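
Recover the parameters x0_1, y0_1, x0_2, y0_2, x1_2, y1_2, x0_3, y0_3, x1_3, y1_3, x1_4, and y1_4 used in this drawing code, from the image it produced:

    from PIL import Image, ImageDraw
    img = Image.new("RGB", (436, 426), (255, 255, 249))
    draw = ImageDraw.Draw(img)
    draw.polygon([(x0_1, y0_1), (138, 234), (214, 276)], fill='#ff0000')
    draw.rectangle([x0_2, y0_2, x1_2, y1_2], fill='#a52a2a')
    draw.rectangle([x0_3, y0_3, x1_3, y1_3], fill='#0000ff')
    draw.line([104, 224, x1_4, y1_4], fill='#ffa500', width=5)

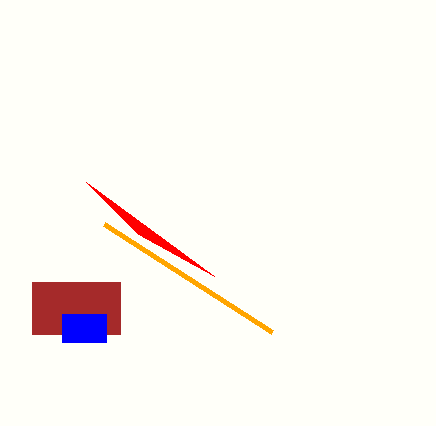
x0_1 = 86
y0_1 = 182
x0_2 = 32
y0_2 = 282
x1_2 = 120
y1_2 = 334
x0_3 = 62
y0_3 = 314
x1_3 = 106
y1_3 = 342
x1_4 = 272
y1_4 = 332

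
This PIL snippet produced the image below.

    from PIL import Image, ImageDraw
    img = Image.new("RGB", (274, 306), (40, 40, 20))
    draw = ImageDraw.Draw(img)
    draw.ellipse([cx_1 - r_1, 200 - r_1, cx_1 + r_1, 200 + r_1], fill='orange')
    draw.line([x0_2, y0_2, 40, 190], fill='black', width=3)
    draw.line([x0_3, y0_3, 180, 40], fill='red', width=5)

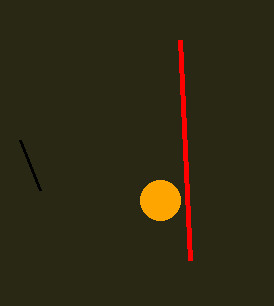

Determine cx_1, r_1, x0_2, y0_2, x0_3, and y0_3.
cx_1 = 160, r_1 = 20, x0_2 = 20, y0_2 = 140, x0_3 = 190, y0_3 = 260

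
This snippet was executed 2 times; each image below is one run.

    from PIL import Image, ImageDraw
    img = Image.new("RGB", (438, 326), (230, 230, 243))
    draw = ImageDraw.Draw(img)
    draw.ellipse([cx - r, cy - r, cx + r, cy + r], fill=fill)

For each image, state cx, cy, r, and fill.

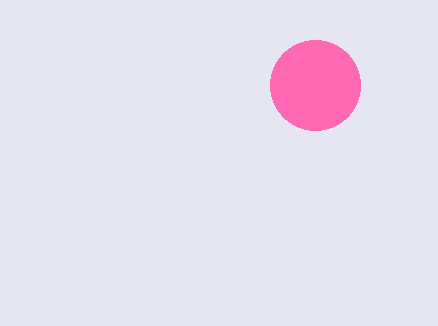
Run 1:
cx = 315, cy = 85, r = 45, fill = 'hotpink'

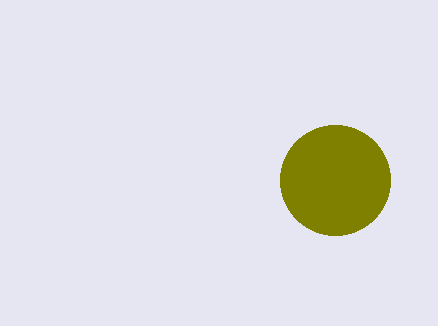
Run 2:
cx = 335
cy = 180
r = 55
fill = 'olive'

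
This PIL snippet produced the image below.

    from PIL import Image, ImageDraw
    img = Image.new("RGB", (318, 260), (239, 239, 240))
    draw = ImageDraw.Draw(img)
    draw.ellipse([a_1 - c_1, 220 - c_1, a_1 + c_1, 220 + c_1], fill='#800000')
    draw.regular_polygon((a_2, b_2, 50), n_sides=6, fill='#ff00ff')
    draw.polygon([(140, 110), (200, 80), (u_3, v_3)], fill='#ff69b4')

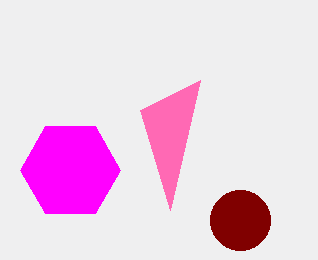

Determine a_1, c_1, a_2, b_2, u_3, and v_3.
a_1 = 240; c_1 = 30; a_2 = 70; b_2 = 170; u_3 = 170; v_3 = 210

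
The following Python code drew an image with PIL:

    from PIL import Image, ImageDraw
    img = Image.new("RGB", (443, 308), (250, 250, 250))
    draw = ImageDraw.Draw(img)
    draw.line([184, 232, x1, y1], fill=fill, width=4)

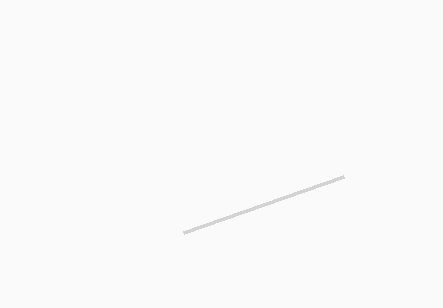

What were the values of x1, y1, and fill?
x1 = 344
y1 = 176
fill = 'lightgray'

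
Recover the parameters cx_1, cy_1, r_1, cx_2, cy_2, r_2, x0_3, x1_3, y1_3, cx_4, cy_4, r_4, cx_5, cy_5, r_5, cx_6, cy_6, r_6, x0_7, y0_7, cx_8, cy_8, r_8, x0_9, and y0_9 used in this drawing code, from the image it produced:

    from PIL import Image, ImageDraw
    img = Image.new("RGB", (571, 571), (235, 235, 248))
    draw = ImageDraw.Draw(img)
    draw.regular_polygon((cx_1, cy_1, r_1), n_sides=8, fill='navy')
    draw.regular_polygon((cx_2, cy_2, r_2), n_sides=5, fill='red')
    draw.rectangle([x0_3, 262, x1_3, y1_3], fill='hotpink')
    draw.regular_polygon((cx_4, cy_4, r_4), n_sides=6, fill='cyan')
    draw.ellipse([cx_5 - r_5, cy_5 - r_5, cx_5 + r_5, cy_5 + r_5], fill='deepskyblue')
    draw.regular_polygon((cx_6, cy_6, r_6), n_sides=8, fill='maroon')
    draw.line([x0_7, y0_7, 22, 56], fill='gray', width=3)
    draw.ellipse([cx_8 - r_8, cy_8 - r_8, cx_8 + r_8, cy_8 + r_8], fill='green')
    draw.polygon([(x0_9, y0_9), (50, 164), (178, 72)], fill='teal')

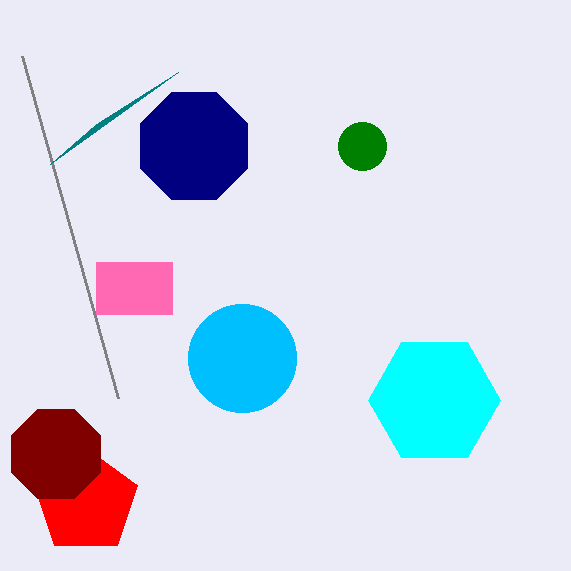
cx_1 = 194, cy_1 = 146, r_1 = 58, cx_2 = 86, cy_2 = 502, r_2 = 54, x0_3 = 96, x1_3 = 172, y1_3 = 314, cx_4 = 434, cy_4 = 400, r_4 = 66, cx_5 = 242, cy_5 = 358, r_5 = 54, cx_6 = 56, cy_6 = 454, r_6 = 48, x0_7 = 118, y0_7 = 398, cx_8 = 362, cy_8 = 146, r_8 = 24, x0_9 = 96, y0_9 = 124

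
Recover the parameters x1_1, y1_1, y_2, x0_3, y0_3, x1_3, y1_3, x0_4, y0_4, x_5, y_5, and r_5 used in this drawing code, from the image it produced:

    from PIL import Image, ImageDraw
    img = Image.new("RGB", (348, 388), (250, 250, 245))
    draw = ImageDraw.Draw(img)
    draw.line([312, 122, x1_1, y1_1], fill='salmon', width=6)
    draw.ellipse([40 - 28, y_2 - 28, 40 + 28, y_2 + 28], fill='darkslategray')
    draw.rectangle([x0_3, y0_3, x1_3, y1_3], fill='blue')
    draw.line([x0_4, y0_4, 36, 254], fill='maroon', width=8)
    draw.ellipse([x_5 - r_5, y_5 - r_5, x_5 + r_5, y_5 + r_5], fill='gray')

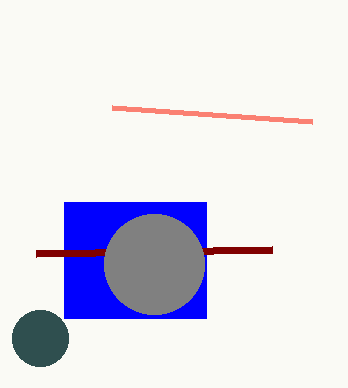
x1_1 = 112; y1_1 = 108; y_2 = 338; x0_3 = 64; y0_3 = 202; x1_3 = 206; y1_3 = 318; x0_4 = 272; y0_4 = 250; x_5 = 154; y_5 = 264; r_5 = 50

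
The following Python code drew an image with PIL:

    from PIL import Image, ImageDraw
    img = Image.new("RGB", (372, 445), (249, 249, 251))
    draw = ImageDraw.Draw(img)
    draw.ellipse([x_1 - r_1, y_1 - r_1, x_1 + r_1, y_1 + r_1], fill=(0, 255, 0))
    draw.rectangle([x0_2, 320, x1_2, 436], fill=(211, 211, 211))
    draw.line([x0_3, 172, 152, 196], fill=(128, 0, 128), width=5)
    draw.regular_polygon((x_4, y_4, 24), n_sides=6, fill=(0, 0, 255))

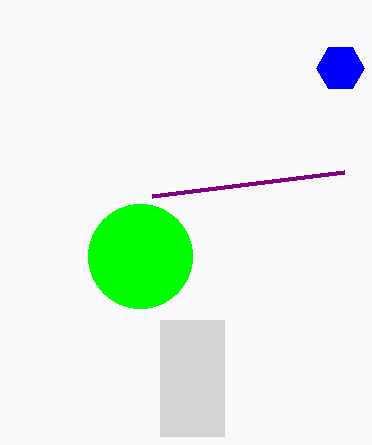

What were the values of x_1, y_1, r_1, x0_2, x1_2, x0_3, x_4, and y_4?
x_1 = 140, y_1 = 256, r_1 = 52, x0_2 = 160, x1_2 = 224, x0_3 = 344, x_4 = 340, y_4 = 68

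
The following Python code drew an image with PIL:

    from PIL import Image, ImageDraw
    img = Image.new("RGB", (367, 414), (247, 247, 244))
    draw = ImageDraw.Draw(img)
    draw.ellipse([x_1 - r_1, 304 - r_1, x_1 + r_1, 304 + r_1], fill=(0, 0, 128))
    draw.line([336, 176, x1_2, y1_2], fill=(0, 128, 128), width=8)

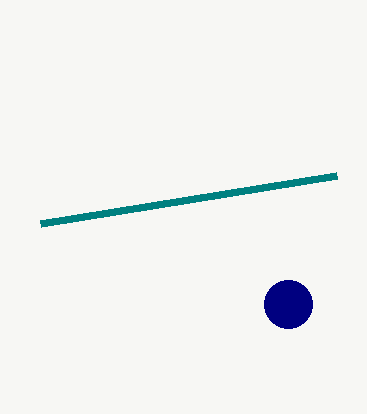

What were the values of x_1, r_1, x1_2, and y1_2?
x_1 = 288, r_1 = 24, x1_2 = 40, y1_2 = 224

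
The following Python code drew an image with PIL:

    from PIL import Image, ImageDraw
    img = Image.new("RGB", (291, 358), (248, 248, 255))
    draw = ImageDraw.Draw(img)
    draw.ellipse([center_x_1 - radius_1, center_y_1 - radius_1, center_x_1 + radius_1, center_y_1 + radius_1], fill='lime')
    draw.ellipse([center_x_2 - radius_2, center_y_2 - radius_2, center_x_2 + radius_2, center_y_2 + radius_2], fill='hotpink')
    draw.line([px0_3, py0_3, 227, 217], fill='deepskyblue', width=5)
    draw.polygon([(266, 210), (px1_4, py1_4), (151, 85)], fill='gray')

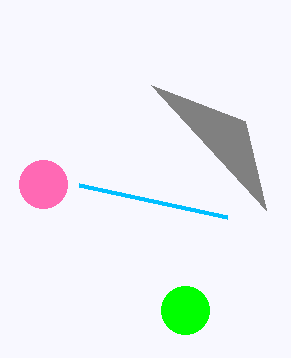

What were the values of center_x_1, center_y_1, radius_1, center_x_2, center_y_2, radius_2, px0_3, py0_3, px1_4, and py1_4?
center_x_1 = 185, center_y_1 = 310, radius_1 = 24, center_x_2 = 43, center_y_2 = 184, radius_2 = 24, px0_3 = 79, py0_3 = 185, px1_4 = 245, py1_4 = 121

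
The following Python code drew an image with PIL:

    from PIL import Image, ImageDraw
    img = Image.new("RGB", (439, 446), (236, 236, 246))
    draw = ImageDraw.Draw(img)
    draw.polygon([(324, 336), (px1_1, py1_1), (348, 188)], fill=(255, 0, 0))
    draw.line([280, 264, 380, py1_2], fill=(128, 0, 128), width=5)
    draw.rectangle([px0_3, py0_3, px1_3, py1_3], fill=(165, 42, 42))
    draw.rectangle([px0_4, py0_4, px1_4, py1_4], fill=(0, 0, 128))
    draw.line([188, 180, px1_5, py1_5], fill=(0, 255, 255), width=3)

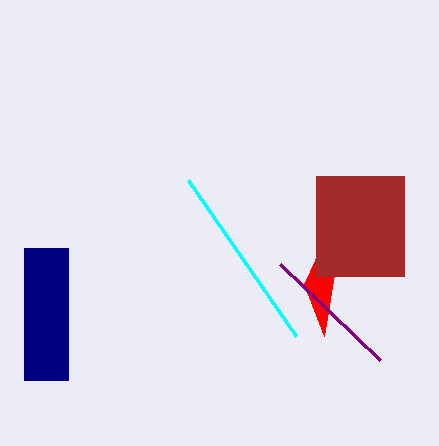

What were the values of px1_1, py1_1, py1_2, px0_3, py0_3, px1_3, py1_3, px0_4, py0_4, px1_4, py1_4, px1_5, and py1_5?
px1_1 = 304, py1_1 = 284, py1_2 = 360, px0_3 = 316, py0_3 = 176, px1_3 = 404, py1_3 = 276, px0_4 = 24, py0_4 = 248, px1_4 = 68, py1_4 = 380, px1_5 = 296, py1_5 = 336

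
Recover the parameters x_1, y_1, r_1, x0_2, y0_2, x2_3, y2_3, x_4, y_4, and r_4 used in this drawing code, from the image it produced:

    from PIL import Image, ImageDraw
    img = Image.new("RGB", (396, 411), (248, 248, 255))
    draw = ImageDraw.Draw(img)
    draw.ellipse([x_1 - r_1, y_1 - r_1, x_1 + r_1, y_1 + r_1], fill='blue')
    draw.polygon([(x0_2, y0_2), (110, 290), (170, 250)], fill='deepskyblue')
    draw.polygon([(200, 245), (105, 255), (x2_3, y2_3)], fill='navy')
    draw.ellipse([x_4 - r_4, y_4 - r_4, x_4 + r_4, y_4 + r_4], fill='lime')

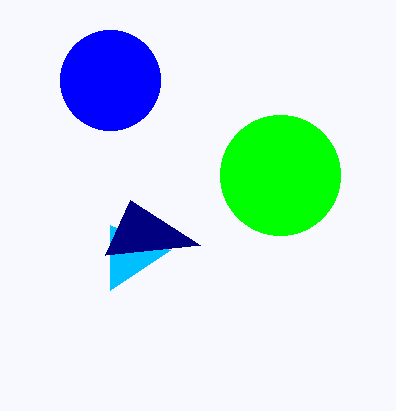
x_1 = 110, y_1 = 80, r_1 = 50, x0_2 = 110, y0_2 = 225, x2_3 = 130, y2_3 = 200, x_4 = 280, y_4 = 175, r_4 = 60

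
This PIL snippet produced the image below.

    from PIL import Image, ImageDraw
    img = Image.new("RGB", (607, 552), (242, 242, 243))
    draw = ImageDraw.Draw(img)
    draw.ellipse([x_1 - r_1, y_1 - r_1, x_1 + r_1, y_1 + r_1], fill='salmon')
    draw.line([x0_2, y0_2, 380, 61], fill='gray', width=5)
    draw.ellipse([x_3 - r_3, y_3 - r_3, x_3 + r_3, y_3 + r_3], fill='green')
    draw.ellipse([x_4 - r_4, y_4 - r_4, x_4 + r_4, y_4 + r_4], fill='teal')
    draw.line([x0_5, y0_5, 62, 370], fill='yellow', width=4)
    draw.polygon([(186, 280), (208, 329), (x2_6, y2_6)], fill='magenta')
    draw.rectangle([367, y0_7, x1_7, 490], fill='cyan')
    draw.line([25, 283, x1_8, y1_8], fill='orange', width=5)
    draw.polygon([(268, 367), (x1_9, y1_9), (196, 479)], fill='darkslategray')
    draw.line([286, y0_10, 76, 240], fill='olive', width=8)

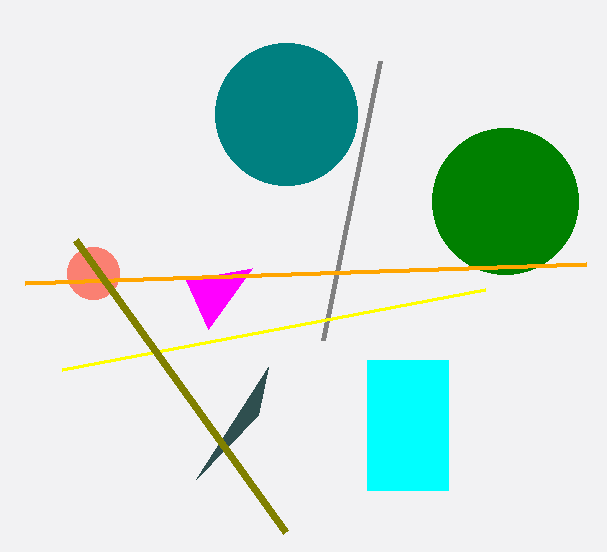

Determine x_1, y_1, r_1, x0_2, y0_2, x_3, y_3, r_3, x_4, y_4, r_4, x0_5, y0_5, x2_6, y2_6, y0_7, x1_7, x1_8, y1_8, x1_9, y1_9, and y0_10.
x_1 = 93; y_1 = 273; r_1 = 26; x0_2 = 323; y0_2 = 340; x_3 = 505; y_3 = 201; r_3 = 73; x_4 = 286; y_4 = 114; r_4 = 71; x0_5 = 485; y0_5 = 290; x2_6 = 252; y2_6 = 268; y0_7 = 360; x1_7 = 448; x1_8 = 586; y1_8 = 264; x1_9 = 258; y1_9 = 415; y0_10 = 532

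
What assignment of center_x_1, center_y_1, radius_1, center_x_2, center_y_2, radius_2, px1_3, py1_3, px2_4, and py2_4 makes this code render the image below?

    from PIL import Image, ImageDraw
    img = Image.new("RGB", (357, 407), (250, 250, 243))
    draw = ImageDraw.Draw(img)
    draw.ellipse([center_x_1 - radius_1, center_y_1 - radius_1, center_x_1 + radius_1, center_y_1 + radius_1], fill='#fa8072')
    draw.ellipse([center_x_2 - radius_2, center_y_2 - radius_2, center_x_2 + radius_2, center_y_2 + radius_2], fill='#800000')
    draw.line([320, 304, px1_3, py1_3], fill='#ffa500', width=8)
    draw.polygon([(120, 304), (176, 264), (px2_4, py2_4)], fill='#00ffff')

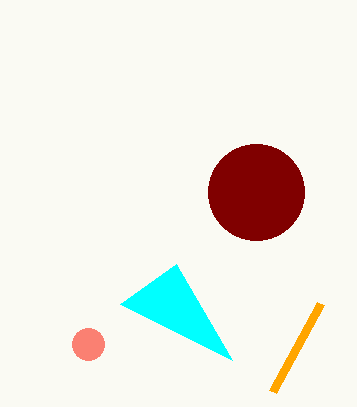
center_x_1 = 88
center_y_1 = 344
radius_1 = 16
center_x_2 = 256
center_y_2 = 192
radius_2 = 48
px1_3 = 272
py1_3 = 392
px2_4 = 232
py2_4 = 360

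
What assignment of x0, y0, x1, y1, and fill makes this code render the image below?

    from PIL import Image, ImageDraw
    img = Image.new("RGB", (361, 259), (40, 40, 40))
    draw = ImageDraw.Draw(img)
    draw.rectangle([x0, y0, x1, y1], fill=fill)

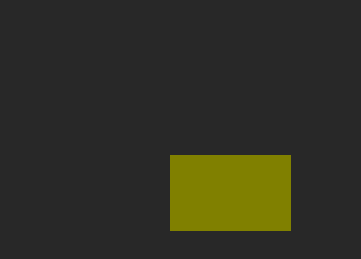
x0 = 170, y0 = 155, x1 = 290, y1 = 230, fill = 'olive'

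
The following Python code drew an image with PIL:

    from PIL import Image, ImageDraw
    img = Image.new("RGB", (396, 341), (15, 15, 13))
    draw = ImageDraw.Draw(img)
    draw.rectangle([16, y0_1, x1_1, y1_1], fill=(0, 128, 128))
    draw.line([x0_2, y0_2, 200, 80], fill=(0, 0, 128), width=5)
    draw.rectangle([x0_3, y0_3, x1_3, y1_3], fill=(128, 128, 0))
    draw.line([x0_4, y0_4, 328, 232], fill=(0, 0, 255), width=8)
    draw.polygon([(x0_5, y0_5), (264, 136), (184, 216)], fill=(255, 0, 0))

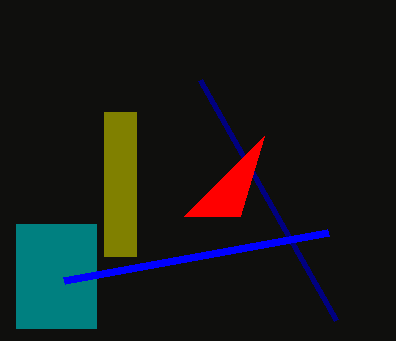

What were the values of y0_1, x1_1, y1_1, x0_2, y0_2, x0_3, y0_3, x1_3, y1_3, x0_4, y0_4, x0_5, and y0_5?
y0_1 = 224
x1_1 = 96
y1_1 = 328
x0_2 = 336
y0_2 = 320
x0_3 = 104
y0_3 = 112
x1_3 = 136
y1_3 = 256
x0_4 = 64
y0_4 = 280
x0_5 = 240
y0_5 = 216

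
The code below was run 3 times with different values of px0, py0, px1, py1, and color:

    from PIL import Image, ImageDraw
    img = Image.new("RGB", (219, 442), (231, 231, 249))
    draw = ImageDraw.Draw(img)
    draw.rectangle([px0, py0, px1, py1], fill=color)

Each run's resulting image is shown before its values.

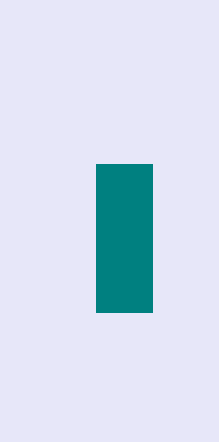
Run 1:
px0 = 96; py0 = 164; px1 = 152; py1 = 312; color = 'teal'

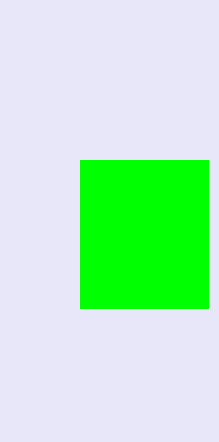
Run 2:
px0 = 80
py0 = 160
px1 = 208
py1 = 308
color = 'lime'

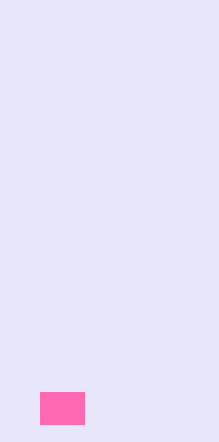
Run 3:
px0 = 40; py0 = 392; px1 = 84; py1 = 424; color = 'hotpink'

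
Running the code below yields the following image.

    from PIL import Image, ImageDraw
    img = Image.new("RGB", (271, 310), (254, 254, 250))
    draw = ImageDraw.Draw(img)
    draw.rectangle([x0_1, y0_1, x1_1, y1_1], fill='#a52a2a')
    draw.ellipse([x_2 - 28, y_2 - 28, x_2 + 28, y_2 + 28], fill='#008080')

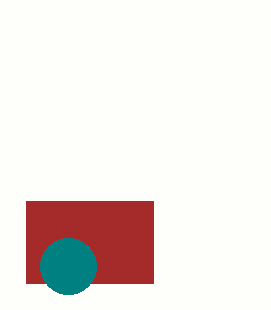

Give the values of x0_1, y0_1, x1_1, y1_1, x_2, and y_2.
x0_1 = 26; y0_1 = 201; x1_1 = 153; y1_1 = 283; x_2 = 68; y_2 = 266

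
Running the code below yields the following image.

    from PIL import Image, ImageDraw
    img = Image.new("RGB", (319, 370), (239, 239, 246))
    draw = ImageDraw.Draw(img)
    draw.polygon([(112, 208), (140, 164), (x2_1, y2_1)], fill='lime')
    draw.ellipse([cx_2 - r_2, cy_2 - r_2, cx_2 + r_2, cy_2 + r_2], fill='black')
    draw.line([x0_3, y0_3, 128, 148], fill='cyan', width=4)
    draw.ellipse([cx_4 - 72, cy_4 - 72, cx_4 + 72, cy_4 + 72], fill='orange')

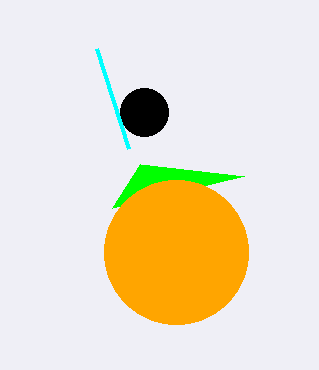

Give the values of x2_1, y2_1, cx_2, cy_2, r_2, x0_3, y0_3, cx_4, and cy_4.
x2_1 = 244, y2_1 = 176, cx_2 = 144, cy_2 = 112, r_2 = 24, x0_3 = 96, y0_3 = 48, cx_4 = 176, cy_4 = 252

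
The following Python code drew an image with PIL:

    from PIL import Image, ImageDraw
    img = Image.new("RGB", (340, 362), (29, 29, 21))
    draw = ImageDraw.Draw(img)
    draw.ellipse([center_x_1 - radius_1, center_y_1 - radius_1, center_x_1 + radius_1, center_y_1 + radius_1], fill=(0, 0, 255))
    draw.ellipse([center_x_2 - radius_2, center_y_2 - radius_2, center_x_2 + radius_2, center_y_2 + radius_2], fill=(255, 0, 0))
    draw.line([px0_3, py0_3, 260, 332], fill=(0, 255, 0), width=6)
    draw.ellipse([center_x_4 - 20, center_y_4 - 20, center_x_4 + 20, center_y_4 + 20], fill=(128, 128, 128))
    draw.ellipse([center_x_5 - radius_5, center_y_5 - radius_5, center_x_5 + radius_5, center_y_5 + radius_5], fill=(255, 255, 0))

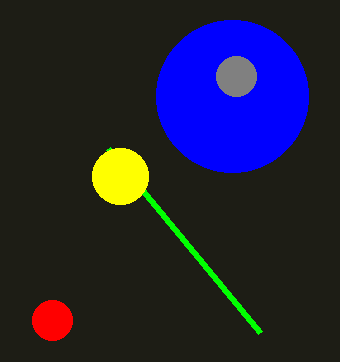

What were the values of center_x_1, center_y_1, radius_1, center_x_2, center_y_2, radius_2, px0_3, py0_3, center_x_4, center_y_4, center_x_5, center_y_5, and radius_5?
center_x_1 = 232; center_y_1 = 96; radius_1 = 76; center_x_2 = 52; center_y_2 = 320; radius_2 = 20; px0_3 = 108; py0_3 = 148; center_x_4 = 236; center_y_4 = 76; center_x_5 = 120; center_y_5 = 176; radius_5 = 28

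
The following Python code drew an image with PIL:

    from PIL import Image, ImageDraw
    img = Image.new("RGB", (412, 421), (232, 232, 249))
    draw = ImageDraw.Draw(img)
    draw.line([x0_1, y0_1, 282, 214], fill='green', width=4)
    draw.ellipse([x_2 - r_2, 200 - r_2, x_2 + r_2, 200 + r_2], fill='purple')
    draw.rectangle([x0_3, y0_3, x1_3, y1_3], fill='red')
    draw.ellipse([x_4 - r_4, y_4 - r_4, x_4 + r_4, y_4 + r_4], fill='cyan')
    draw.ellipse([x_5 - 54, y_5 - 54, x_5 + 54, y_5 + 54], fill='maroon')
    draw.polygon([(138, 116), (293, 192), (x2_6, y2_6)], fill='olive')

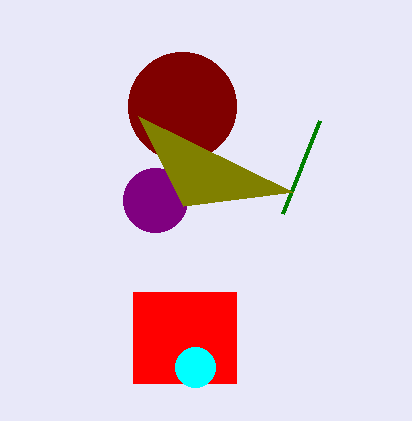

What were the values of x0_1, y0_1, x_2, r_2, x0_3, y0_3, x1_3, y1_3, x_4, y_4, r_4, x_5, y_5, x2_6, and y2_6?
x0_1 = 319, y0_1 = 121, x_2 = 155, r_2 = 32, x0_3 = 133, y0_3 = 292, x1_3 = 236, y1_3 = 383, x_4 = 195, y_4 = 367, r_4 = 20, x_5 = 182, y_5 = 106, x2_6 = 183, y2_6 = 206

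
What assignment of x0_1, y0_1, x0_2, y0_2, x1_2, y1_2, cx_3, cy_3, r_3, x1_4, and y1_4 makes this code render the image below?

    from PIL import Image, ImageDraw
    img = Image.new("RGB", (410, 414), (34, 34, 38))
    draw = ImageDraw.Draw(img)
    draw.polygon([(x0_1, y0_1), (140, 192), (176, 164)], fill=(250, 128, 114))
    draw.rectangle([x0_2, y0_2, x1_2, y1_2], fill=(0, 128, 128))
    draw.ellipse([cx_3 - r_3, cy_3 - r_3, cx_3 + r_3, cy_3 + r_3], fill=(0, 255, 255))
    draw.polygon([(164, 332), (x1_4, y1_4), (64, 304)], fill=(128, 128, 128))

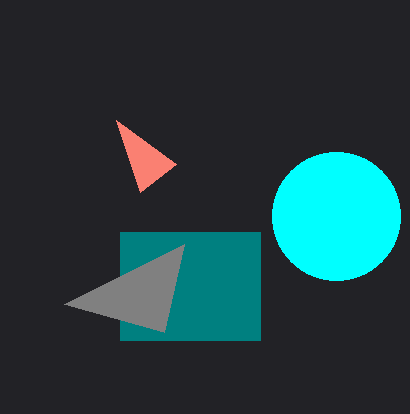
x0_1 = 116
y0_1 = 120
x0_2 = 120
y0_2 = 232
x1_2 = 260
y1_2 = 340
cx_3 = 336
cy_3 = 216
r_3 = 64
x1_4 = 184
y1_4 = 244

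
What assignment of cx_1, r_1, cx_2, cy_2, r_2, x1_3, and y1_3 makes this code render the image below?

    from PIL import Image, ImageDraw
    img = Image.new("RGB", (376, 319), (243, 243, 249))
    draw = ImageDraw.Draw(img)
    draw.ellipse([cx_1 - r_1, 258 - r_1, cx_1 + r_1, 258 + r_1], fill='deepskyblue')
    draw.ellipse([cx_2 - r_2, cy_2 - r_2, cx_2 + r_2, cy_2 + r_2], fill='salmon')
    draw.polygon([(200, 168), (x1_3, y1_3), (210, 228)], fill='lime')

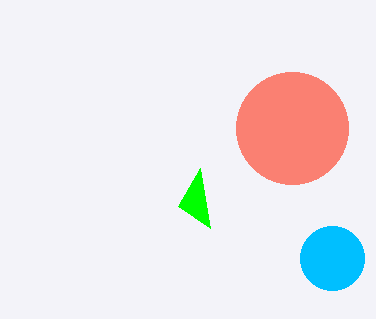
cx_1 = 332, r_1 = 32, cx_2 = 292, cy_2 = 128, r_2 = 56, x1_3 = 178, y1_3 = 206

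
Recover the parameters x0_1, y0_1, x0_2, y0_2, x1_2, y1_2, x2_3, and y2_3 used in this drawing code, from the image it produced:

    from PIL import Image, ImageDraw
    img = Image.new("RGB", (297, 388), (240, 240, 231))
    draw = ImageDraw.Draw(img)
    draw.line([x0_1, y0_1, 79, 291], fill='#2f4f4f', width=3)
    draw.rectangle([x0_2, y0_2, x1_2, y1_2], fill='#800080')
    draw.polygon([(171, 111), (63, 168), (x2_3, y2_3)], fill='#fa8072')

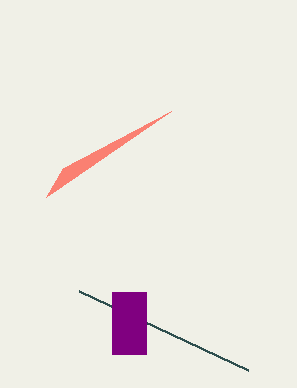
x0_1 = 248
y0_1 = 370
x0_2 = 112
y0_2 = 292
x1_2 = 146
y1_2 = 354
x2_3 = 46
y2_3 = 197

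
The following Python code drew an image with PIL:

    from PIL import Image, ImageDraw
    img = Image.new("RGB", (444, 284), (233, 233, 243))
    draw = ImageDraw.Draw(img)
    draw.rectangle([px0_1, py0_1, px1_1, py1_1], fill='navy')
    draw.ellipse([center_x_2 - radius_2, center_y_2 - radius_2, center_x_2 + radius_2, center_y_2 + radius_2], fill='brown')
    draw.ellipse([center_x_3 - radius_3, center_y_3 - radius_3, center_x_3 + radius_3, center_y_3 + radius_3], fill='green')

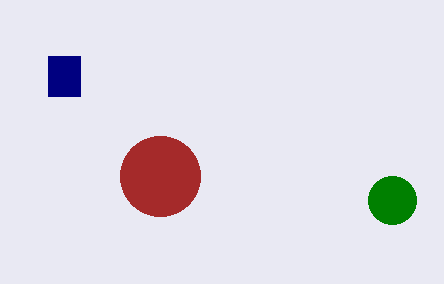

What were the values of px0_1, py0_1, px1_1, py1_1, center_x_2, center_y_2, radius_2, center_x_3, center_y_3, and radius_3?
px0_1 = 48, py0_1 = 56, px1_1 = 80, py1_1 = 96, center_x_2 = 160, center_y_2 = 176, radius_2 = 40, center_x_3 = 392, center_y_3 = 200, radius_3 = 24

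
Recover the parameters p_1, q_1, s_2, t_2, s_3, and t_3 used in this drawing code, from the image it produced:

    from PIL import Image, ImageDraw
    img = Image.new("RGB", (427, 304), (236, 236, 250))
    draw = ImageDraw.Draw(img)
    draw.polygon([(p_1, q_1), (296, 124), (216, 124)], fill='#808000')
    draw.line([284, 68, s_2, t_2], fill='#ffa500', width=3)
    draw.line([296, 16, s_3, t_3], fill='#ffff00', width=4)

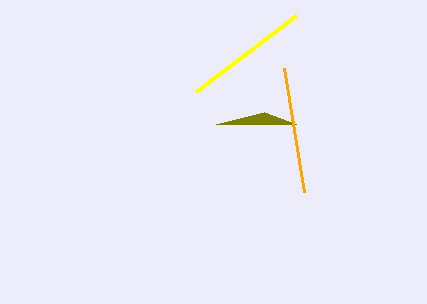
p_1 = 264, q_1 = 112, s_2 = 304, t_2 = 192, s_3 = 196, t_3 = 92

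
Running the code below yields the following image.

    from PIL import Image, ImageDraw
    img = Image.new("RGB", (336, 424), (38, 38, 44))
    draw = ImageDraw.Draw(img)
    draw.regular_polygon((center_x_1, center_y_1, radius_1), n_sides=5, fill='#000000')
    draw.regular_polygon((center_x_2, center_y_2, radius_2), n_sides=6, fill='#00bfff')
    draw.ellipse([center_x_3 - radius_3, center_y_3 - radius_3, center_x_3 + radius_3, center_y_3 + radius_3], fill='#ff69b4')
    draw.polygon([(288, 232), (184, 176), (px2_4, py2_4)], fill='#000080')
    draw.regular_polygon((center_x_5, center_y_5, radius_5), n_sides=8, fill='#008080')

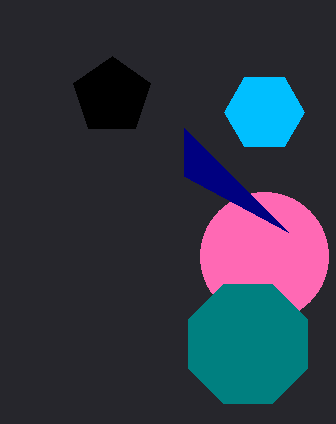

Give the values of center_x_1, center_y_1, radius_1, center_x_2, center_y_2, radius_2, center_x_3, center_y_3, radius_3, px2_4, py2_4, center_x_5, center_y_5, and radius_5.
center_x_1 = 112, center_y_1 = 96, radius_1 = 40, center_x_2 = 264, center_y_2 = 112, radius_2 = 40, center_x_3 = 264, center_y_3 = 256, radius_3 = 64, px2_4 = 184, py2_4 = 128, center_x_5 = 248, center_y_5 = 344, radius_5 = 64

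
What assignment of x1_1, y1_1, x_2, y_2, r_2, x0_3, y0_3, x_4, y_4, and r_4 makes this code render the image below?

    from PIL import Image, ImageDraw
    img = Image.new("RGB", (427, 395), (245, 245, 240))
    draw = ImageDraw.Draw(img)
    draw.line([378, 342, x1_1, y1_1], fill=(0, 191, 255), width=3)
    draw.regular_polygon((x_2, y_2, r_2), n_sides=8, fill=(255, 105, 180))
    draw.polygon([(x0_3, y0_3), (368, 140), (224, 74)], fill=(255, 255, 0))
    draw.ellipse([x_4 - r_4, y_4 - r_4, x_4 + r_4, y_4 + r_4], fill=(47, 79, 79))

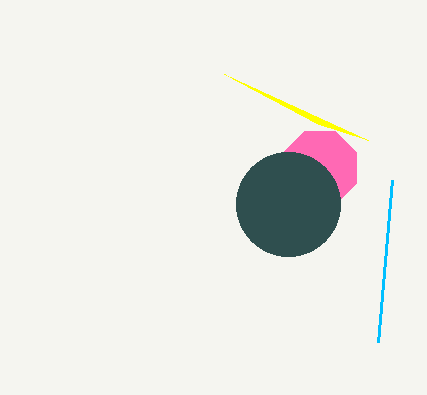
x1_1 = 392; y1_1 = 180; x_2 = 320; y_2 = 168; r_2 = 40; x0_3 = 318; y0_3 = 124; x_4 = 288; y_4 = 204; r_4 = 52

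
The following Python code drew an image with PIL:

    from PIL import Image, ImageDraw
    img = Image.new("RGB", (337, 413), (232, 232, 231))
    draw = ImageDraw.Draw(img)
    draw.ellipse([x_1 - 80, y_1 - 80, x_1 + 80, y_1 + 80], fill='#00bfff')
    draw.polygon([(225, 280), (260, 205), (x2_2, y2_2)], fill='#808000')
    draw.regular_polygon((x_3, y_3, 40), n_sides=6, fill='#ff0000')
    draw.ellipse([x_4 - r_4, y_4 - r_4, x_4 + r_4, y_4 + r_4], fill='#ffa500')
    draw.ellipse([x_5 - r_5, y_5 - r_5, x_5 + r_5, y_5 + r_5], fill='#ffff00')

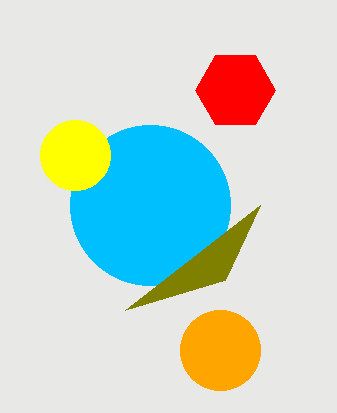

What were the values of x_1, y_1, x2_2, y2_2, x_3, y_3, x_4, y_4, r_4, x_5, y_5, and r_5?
x_1 = 150; y_1 = 205; x2_2 = 125; y2_2 = 310; x_3 = 235; y_3 = 90; x_4 = 220; y_4 = 350; r_4 = 40; x_5 = 75; y_5 = 155; r_5 = 35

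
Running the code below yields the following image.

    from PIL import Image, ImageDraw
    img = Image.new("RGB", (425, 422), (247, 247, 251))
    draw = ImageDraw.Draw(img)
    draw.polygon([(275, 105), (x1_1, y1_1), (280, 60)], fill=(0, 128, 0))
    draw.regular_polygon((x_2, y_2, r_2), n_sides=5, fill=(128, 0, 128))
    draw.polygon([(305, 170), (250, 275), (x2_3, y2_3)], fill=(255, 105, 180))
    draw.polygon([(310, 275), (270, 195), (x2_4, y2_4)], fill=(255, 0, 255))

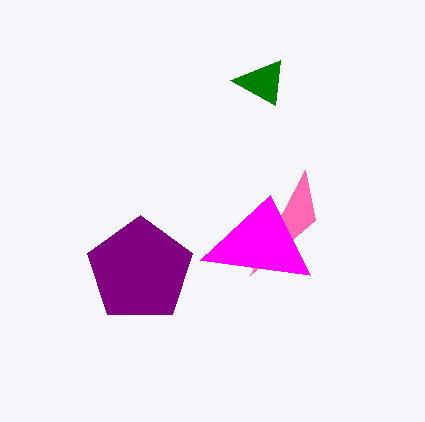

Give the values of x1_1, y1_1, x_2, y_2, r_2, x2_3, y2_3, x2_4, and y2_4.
x1_1 = 230; y1_1 = 80; x_2 = 140; y_2 = 270; r_2 = 55; x2_3 = 315; y2_3 = 220; x2_4 = 200; y2_4 = 260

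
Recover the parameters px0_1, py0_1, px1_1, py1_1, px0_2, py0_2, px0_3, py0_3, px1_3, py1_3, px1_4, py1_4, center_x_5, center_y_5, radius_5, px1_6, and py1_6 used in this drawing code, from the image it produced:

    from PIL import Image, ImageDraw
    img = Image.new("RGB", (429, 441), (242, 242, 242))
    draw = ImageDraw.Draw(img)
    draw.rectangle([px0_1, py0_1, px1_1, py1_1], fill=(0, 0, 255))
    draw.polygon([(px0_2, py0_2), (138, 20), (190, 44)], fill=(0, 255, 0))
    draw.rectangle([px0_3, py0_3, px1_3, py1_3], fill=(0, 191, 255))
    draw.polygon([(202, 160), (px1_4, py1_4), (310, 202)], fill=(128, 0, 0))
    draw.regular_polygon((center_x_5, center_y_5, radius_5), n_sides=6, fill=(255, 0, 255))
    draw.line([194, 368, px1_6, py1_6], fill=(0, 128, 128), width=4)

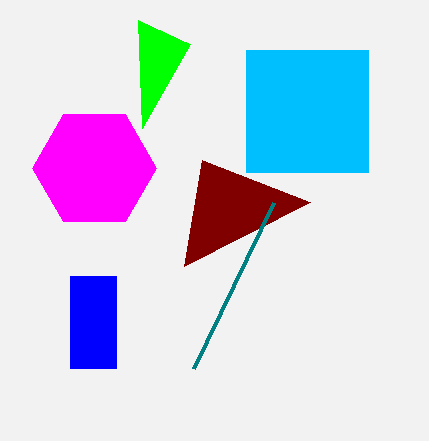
px0_1 = 70
py0_1 = 276
px1_1 = 116
py1_1 = 368
px0_2 = 142
py0_2 = 128
px0_3 = 246
py0_3 = 50
px1_3 = 368
py1_3 = 172
px1_4 = 184
py1_4 = 266
center_x_5 = 94
center_y_5 = 168
radius_5 = 62
px1_6 = 274
py1_6 = 202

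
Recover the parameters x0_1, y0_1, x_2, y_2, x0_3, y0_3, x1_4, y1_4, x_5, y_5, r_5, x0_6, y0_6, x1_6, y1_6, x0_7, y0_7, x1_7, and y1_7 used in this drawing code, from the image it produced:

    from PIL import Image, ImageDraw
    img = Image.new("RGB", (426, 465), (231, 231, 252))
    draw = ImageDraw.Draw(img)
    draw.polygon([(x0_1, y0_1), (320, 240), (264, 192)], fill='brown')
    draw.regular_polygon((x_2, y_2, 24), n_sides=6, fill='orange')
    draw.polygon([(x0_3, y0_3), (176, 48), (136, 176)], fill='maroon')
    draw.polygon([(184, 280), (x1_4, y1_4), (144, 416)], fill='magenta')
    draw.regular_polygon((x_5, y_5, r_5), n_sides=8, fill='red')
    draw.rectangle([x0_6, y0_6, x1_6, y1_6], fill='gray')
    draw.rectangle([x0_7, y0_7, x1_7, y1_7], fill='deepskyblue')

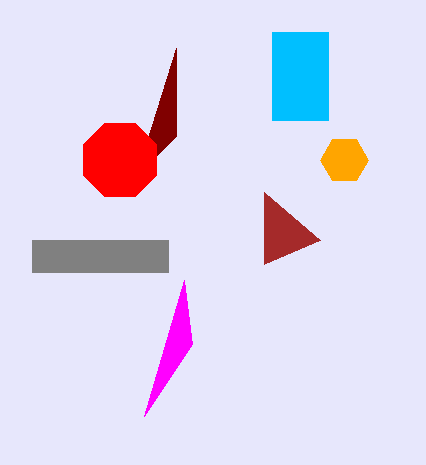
x0_1 = 264; y0_1 = 264; x_2 = 344; y_2 = 160; x0_3 = 176; y0_3 = 136; x1_4 = 192; y1_4 = 344; x_5 = 120; y_5 = 160; r_5 = 40; x0_6 = 32; y0_6 = 240; x1_6 = 168; y1_6 = 272; x0_7 = 272; y0_7 = 32; x1_7 = 328; y1_7 = 120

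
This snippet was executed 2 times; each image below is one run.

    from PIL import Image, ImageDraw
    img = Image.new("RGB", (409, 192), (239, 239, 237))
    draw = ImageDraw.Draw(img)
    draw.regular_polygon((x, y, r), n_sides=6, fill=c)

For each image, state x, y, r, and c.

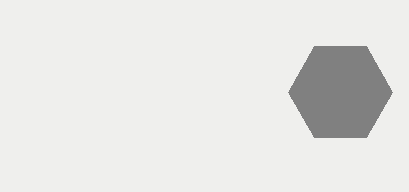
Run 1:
x = 340, y = 92, r = 52, c = 'gray'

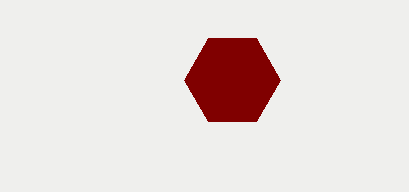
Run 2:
x = 232; y = 80; r = 48; c = 'maroon'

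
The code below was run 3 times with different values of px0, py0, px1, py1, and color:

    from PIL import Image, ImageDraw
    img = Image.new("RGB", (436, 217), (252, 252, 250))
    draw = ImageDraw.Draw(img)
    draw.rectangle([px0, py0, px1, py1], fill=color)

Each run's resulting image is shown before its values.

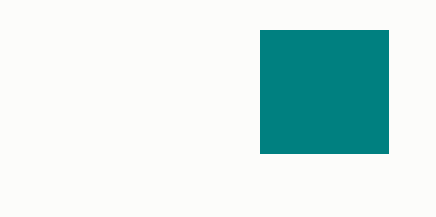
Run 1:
px0 = 260, py0 = 30, px1 = 388, py1 = 153, color = 'teal'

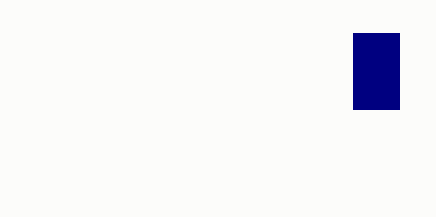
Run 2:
px0 = 353
py0 = 33
px1 = 399
py1 = 109
color = 'navy'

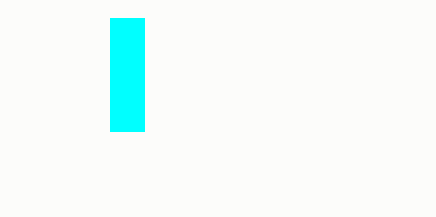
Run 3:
px0 = 110
py0 = 18
px1 = 144
py1 = 131
color = 'cyan'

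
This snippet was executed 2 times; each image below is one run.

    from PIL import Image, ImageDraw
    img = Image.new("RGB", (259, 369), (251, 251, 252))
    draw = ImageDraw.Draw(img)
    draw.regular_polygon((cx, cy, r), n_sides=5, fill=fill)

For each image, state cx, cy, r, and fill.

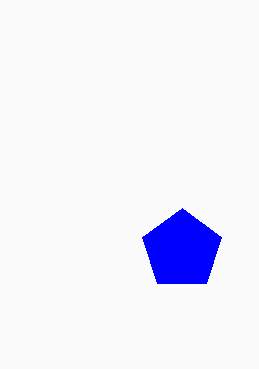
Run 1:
cx = 182, cy = 250, r = 42, fill = 'blue'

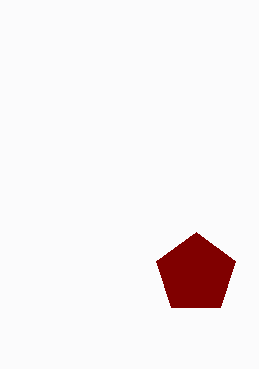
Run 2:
cx = 196
cy = 274
r = 42
fill = 'maroon'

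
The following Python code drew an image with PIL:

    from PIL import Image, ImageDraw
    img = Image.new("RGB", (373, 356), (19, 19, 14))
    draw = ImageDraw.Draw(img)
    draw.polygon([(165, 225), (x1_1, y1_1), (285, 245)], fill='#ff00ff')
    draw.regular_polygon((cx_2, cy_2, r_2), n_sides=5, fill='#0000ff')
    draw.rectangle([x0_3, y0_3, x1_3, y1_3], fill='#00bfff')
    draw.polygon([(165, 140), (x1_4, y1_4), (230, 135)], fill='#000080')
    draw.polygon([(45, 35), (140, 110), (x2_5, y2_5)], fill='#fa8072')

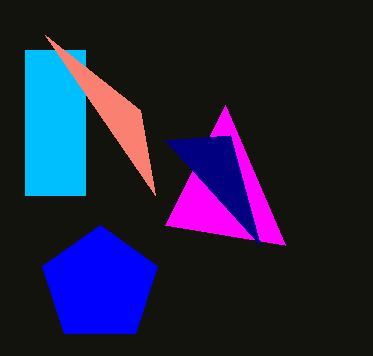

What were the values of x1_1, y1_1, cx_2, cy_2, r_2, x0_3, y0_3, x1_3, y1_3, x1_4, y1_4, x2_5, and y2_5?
x1_1 = 225; y1_1 = 105; cx_2 = 100; cy_2 = 285; r_2 = 60; x0_3 = 25; y0_3 = 50; x1_3 = 85; y1_3 = 195; x1_4 = 260; y1_4 = 245; x2_5 = 155; y2_5 = 195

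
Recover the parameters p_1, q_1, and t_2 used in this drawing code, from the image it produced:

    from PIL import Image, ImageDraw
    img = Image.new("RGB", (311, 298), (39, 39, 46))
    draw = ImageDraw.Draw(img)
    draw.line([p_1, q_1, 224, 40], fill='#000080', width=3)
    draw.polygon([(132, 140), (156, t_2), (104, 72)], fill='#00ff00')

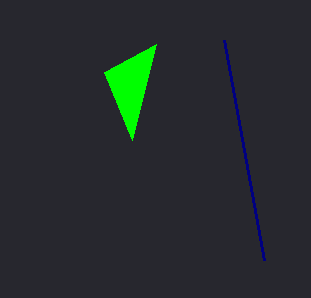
p_1 = 264
q_1 = 260
t_2 = 44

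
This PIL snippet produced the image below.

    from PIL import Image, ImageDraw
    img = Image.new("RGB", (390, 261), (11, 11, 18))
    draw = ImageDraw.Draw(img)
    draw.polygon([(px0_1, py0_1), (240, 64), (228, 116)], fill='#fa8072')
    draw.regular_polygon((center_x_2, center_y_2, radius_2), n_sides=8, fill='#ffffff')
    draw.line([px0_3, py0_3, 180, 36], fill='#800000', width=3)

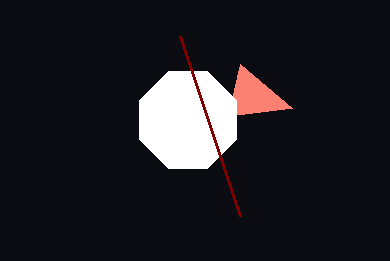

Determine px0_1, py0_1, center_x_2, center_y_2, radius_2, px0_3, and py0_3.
px0_1 = 292, py0_1 = 108, center_x_2 = 188, center_y_2 = 120, radius_2 = 52, px0_3 = 240, py0_3 = 216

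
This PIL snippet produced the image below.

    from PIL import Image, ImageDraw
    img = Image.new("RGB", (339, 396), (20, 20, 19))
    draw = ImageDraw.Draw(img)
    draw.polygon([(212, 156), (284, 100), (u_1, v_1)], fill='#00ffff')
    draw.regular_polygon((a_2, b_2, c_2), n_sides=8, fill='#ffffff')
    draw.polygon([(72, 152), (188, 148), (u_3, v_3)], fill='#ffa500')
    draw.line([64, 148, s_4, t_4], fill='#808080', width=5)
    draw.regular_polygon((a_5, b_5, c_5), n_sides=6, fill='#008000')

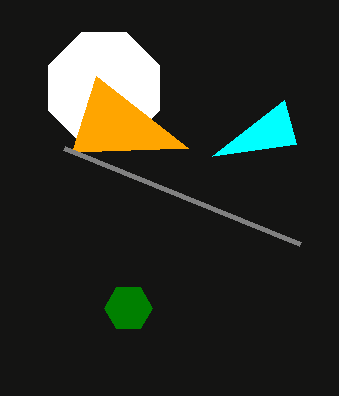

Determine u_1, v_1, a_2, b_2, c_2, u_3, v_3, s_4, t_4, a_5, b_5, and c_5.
u_1 = 296
v_1 = 144
a_2 = 104
b_2 = 88
c_2 = 60
u_3 = 96
v_3 = 76
s_4 = 300
t_4 = 244
a_5 = 128
b_5 = 308
c_5 = 24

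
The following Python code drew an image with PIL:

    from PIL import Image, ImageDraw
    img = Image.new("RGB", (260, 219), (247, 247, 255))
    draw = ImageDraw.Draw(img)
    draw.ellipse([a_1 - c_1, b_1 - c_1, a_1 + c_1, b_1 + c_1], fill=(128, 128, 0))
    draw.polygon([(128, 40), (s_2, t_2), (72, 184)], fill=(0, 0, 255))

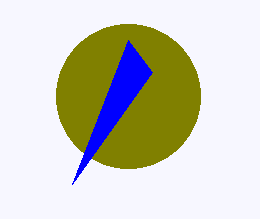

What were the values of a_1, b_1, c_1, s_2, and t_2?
a_1 = 128
b_1 = 96
c_1 = 72
s_2 = 152
t_2 = 72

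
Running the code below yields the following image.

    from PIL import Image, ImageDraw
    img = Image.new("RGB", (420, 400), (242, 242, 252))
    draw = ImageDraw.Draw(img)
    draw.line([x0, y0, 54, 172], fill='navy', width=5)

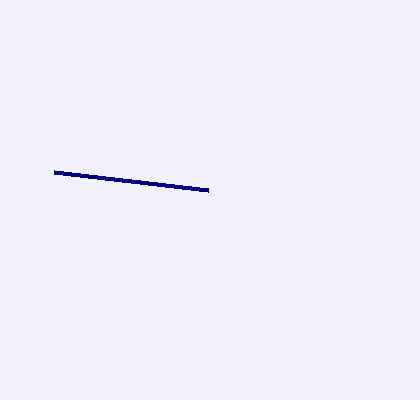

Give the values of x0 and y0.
x0 = 208; y0 = 190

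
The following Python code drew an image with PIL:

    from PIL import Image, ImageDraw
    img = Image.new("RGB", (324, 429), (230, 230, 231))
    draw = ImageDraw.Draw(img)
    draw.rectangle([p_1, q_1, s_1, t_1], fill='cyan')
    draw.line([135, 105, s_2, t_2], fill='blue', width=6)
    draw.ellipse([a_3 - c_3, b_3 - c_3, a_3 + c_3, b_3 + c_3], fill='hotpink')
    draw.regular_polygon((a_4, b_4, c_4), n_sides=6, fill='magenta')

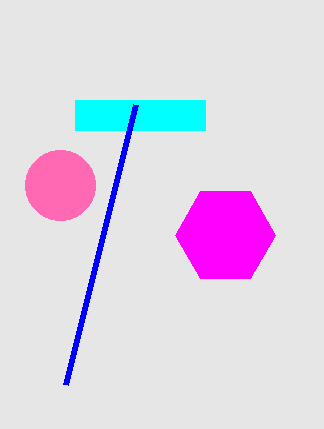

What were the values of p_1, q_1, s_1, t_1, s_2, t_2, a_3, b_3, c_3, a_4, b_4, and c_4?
p_1 = 75; q_1 = 100; s_1 = 205; t_1 = 130; s_2 = 65; t_2 = 385; a_3 = 60; b_3 = 185; c_3 = 35; a_4 = 225; b_4 = 235; c_4 = 50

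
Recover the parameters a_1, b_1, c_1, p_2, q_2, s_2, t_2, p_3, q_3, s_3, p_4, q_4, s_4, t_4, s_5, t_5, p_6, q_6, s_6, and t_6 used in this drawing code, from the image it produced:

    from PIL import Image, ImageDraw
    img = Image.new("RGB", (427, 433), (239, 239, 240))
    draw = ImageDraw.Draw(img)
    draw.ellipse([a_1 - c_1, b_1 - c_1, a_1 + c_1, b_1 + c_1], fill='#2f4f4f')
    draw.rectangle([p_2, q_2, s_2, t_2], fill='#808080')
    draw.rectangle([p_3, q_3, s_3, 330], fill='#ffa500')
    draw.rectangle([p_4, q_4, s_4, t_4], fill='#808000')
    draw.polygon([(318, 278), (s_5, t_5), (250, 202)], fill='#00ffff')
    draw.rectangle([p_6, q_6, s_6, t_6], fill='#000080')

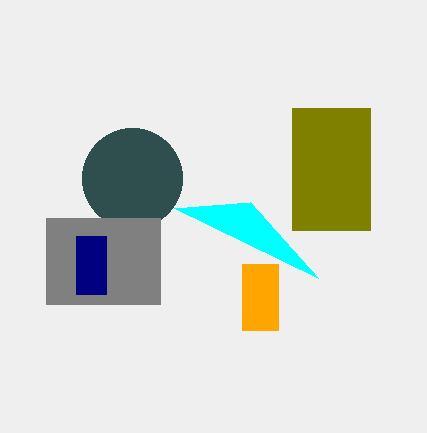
a_1 = 132
b_1 = 178
c_1 = 50
p_2 = 46
q_2 = 218
s_2 = 160
t_2 = 304
p_3 = 242
q_3 = 264
s_3 = 278
p_4 = 292
q_4 = 108
s_4 = 370
t_4 = 230
s_5 = 174
t_5 = 208
p_6 = 76
q_6 = 236
s_6 = 106
t_6 = 294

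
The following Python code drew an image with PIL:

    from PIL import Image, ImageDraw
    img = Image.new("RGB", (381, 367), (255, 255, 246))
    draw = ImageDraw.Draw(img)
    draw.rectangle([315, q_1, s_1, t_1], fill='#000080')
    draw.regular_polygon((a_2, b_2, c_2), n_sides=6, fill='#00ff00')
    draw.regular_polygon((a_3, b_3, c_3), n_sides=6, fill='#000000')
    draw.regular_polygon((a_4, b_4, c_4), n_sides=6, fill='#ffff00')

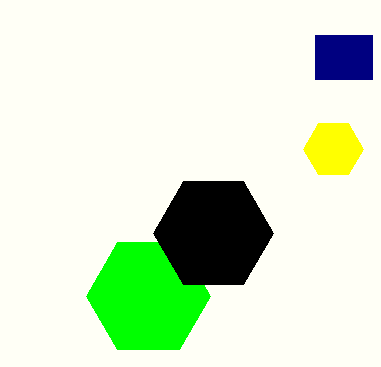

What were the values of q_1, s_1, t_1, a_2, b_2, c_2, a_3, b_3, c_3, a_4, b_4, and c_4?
q_1 = 35, s_1 = 372, t_1 = 79, a_2 = 148, b_2 = 296, c_2 = 62, a_3 = 213, b_3 = 233, c_3 = 60, a_4 = 333, b_4 = 149, c_4 = 30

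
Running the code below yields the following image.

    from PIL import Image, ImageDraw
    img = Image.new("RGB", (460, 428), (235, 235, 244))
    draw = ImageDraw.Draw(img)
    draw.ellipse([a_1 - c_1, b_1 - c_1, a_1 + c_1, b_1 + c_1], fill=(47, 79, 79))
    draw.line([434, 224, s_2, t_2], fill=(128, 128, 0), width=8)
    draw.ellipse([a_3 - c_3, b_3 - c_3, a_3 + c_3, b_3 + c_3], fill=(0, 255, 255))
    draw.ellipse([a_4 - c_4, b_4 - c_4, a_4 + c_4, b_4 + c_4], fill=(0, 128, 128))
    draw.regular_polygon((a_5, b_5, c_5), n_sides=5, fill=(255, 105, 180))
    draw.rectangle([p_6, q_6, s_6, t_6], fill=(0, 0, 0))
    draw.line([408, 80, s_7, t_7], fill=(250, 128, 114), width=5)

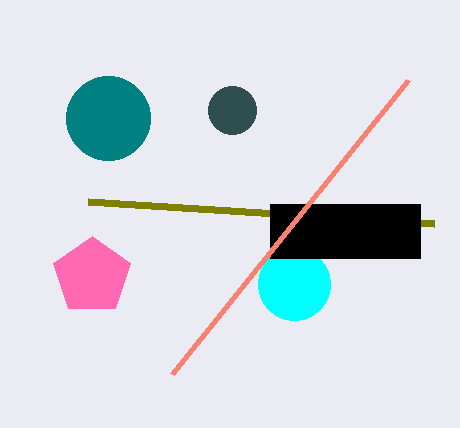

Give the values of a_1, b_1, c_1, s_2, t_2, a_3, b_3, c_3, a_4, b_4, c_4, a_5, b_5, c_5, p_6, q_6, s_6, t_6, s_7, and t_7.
a_1 = 232, b_1 = 110, c_1 = 24, s_2 = 88, t_2 = 202, a_3 = 294, b_3 = 284, c_3 = 36, a_4 = 108, b_4 = 118, c_4 = 42, a_5 = 92, b_5 = 276, c_5 = 40, p_6 = 270, q_6 = 204, s_6 = 420, t_6 = 258, s_7 = 172, t_7 = 374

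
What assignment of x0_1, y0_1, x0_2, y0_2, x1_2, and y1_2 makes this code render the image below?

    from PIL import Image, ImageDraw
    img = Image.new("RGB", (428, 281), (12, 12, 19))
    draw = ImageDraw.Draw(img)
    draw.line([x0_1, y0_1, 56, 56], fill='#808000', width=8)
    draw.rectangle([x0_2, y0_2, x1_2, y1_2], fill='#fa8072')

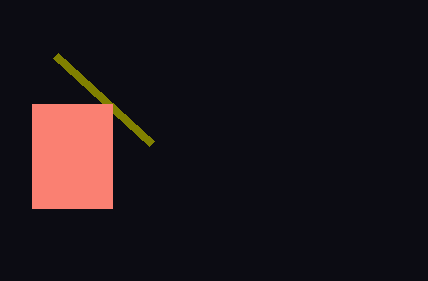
x0_1 = 152
y0_1 = 144
x0_2 = 32
y0_2 = 104
x1_2 = 112
y1_2 = 208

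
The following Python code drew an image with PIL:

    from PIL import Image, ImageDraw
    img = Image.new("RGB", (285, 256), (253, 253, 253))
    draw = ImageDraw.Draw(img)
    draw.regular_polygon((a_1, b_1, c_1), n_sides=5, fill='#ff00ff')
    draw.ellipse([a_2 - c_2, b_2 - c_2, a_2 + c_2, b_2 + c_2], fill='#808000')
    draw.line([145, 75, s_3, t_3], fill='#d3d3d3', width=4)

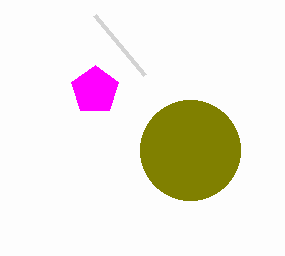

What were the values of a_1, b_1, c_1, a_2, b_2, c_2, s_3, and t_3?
a_1 = 95, b_1 = 90, c_1 = 25, a_2 = 190, b_2 = 150, c_2 = 50, s_3 = 95, t_3 = 15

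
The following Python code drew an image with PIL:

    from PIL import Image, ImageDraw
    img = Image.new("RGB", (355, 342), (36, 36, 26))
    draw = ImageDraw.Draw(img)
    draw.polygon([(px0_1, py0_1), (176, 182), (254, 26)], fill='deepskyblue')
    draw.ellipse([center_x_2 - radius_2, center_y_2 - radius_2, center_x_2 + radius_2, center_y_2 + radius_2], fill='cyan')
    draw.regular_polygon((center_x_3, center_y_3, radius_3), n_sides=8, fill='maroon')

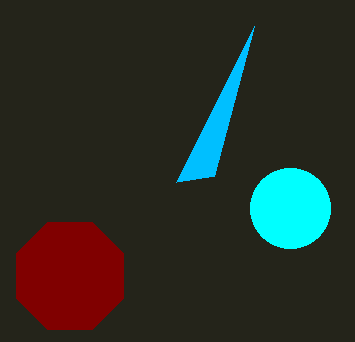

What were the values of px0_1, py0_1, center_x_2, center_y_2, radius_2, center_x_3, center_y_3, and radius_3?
px0_1 = 214; py0_1 = 176; center_x_2 = 290; center_y_2 = 208; radius_2 = 40; center_x_3 = 70; center_y_3 = 276; radius_3 = 58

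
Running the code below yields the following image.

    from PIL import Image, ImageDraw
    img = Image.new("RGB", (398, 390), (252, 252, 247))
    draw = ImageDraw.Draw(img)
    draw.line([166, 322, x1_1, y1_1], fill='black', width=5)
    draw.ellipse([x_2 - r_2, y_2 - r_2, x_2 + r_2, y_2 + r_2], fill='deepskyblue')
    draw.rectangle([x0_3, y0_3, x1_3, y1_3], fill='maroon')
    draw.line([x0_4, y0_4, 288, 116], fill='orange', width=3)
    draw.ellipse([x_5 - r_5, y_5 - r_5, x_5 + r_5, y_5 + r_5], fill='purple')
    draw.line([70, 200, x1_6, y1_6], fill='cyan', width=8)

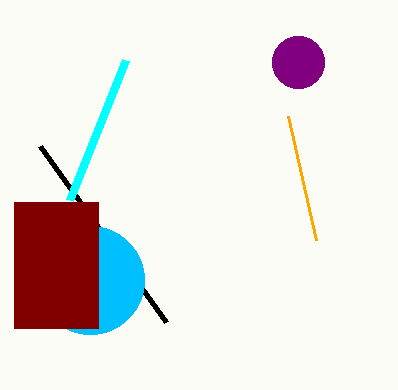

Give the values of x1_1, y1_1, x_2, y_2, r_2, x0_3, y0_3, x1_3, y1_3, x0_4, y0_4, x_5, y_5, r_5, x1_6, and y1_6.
x1_1 = 40
y1_1 = 146
x_2 = 90
y_2 = 280
r_2 = 54
x0_3 = 14
y0_3 = 202
x1_3 = 98
y1_3 = 328
x0_4 = 316
y0_4 = 240
x_5 = 298
y_5 = 62
r_5 = 26
x1_6 = 126
y1_6 = 60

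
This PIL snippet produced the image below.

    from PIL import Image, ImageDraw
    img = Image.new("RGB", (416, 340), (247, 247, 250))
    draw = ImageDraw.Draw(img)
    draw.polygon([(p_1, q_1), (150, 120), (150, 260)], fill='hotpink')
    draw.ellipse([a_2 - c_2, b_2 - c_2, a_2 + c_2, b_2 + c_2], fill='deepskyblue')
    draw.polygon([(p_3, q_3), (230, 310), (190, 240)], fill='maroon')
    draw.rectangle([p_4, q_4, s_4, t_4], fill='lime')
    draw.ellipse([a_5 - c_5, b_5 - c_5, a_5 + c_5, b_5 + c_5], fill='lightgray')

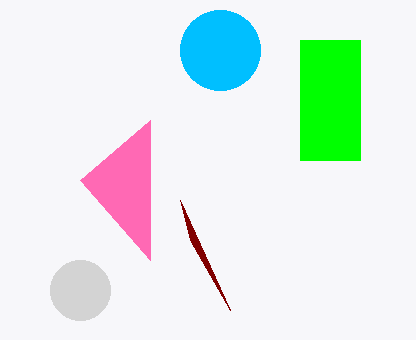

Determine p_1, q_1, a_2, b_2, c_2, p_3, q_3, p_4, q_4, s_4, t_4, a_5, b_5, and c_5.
p_1 = 80, q_1 = 180, a_2 = 220, b_2 = 50, c_2 = 40, p_3 = 180, q_3 = 200, p_4 = 300, q_4 = 40, s_4 = 360, t_4 = 160, a_5 = 80, b_5 = 290, c_5 = 30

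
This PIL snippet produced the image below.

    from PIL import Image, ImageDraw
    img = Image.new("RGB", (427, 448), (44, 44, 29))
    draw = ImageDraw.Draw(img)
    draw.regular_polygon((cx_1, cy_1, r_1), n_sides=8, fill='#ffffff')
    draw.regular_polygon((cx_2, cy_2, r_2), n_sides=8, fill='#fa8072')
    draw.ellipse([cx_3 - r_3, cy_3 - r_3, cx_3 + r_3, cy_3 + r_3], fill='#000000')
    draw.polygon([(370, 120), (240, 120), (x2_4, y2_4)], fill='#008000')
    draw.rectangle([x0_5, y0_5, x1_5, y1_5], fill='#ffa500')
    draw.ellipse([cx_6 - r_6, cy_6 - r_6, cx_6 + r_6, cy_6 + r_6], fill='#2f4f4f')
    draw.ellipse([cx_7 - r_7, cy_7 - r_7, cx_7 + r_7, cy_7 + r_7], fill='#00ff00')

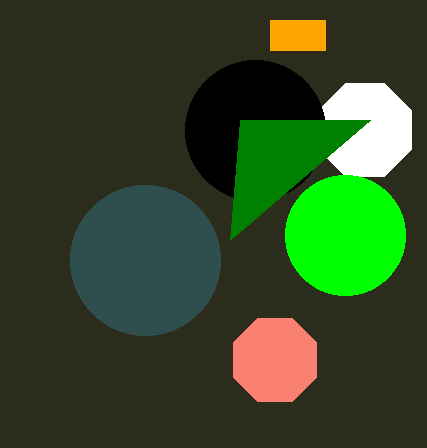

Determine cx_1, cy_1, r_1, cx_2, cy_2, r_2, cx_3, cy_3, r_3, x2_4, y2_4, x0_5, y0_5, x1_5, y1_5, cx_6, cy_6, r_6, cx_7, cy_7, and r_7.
cx_1 = 365, cy_1 = 130, r_1 = 50, cx_2 = 275, cy_2 = 360, r_2 = 45, cx_3 = 255, cy_3 = 130, r_3 = 70, x2_4 = 230, y2_4 = 240, x0_5 = 270, y0_5 = 20, x1_5 = 325, y1_5 = 50, cx_6 = 145, cy_6 = 260, r_6 = 75, cx_7 = 345, cy_7 = 235, r_7 = 60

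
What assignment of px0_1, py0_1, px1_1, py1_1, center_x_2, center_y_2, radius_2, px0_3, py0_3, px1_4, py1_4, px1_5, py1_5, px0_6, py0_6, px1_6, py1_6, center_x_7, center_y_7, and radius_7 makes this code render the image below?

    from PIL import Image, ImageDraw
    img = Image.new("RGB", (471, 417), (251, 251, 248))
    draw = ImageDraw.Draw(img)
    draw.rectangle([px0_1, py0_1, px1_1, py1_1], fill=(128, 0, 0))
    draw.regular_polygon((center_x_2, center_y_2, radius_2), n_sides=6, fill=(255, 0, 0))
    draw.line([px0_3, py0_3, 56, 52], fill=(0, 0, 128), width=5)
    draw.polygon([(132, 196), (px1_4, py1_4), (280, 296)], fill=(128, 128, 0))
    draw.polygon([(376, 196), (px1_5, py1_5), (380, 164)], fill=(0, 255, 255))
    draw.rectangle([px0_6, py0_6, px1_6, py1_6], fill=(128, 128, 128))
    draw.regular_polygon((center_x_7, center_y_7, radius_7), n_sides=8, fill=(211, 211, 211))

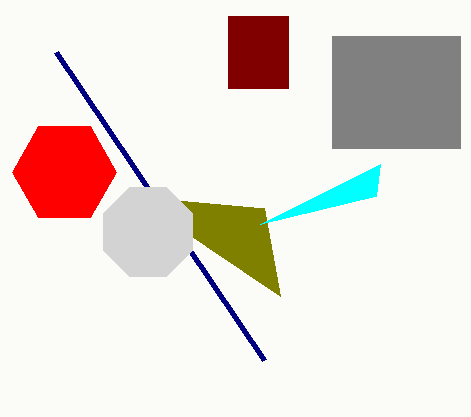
px0_1 = 228, py0_1 = 16, px1_1 = 288, py1_1 = 88, center_x_2 = 64, center_y_2 = 172, radius_2 = 52, px0_3 = 264, py0_3 = 360, px1_4 = 264, py1_4 = 208, px1_5 = 260, py1_5 = 224, px0_6 = 332, py0_6 = 36, px1_6 = 460, py1_6 = 148, center_x_7 = 148, center_y_7 = 232, radius_7 = 48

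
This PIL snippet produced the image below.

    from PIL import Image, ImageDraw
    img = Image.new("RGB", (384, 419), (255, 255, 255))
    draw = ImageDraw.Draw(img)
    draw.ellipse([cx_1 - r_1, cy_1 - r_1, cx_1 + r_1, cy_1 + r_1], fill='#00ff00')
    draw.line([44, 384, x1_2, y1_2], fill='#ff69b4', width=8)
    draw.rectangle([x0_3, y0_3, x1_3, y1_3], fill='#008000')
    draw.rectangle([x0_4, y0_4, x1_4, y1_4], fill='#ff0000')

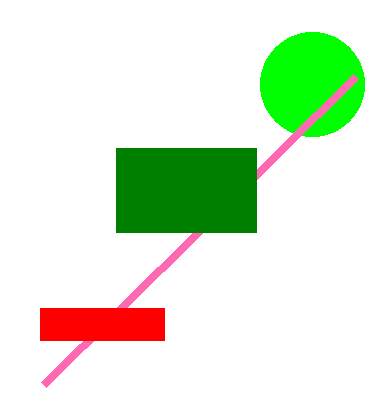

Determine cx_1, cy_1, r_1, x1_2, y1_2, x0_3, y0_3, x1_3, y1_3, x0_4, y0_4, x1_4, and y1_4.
cx_1 = 312, cy_1 = 84, r_1 = 52, x1_2 = 356, y1_2 = 76, x0_3 = 116, y0_3 = 148, x1_3 = 256, y1_3 = 232, x0_4 = 40, y0_4 = 308, x1_4 = 164, y1_4 = 340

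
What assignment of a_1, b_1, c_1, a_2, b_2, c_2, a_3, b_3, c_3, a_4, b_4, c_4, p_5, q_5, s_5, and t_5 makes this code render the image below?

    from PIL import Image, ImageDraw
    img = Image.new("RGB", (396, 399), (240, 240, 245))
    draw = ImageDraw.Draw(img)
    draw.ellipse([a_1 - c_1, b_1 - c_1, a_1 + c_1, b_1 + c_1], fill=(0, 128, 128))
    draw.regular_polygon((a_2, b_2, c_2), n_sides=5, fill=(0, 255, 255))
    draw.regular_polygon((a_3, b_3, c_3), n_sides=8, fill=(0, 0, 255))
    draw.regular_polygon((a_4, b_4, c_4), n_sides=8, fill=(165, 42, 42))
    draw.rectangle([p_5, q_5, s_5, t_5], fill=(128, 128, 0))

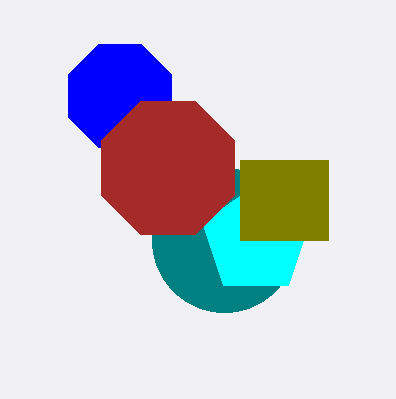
a_1 = 224
b_1 = 240
c_1 = 72
a_2 = 256
b_2 = 240
c_2 = 56
a_3 = 120
b_3 = 96
c_3 = 56
a_4 = 168
b_4 = 168
c_4 = 72
p_5 = 240
q_5 = 160
s_5 = 328
t_5 = 240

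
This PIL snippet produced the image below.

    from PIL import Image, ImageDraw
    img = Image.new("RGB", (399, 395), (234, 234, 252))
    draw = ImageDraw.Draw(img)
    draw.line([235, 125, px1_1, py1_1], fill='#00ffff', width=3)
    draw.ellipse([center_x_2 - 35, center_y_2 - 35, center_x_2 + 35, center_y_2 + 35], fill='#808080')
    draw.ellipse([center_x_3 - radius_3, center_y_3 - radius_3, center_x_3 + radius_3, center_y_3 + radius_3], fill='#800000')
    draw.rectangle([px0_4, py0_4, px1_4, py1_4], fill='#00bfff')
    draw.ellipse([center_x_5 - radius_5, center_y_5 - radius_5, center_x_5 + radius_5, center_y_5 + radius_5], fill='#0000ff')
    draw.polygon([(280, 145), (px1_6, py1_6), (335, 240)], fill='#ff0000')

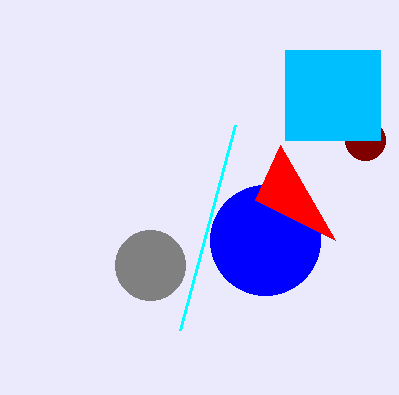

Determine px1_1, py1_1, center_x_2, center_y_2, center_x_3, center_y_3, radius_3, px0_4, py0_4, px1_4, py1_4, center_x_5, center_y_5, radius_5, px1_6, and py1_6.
px1_1 = 180
py1_1 = 330
center_x_2 = 150
center_y_2 = 265
center_x_3 = 365
center_y_3 = 140
radius_3 = 20
px0_4 = 285
py0_4 = 50
px1_4 = 380
py1_4 = 140
center_x_5 = 265
center_y_5 = 240
radius_5 = 55
px1_6 = 255
py1_6 = 200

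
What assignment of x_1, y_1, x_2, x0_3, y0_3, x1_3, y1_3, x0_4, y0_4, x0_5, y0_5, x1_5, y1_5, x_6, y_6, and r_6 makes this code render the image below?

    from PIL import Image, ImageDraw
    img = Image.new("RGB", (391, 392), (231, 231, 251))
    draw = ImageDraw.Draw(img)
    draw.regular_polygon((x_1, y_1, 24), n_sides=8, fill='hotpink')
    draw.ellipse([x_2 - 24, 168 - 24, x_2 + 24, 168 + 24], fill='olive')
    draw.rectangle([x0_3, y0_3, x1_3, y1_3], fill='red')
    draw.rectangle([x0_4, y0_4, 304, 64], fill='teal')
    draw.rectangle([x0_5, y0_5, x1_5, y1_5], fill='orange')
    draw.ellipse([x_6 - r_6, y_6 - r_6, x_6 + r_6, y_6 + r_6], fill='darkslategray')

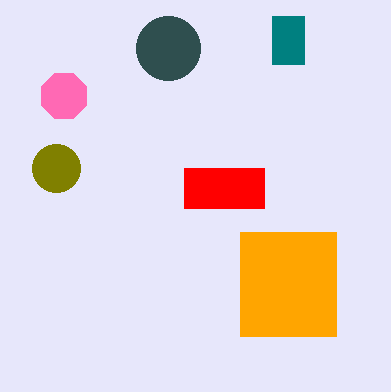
x_1 = 64
y_1 = 96
x_2 = 56
x0_3 = 184
y0_3 = 168
x1_3 = 264
y1_3 = 208
x0_4 = 272
y0_4 = 16
x0_5 = 240
y0_5 = 232
x1_5 = 336
y1_5 = 336
x_6 = 168
y_6 = 48
r_6 = 32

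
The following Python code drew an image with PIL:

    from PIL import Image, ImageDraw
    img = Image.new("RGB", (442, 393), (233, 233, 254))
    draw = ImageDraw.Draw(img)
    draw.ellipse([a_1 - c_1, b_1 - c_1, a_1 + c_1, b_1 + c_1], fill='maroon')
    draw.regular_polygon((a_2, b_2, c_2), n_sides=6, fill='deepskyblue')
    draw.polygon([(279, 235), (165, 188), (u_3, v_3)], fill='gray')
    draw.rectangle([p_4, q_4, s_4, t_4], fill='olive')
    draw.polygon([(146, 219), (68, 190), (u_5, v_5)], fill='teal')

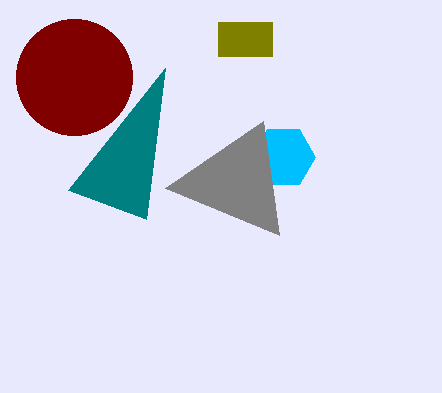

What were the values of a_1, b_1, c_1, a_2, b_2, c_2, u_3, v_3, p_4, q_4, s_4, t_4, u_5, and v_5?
a_1 = 74, b_1 = 77, c_1 = 58, a_2 = 283, b_2 = 157, c_2 = 32, u_3 = 263, v_3 = 121, p_4 = 218, q_4 = 22, s_4 = 272, t_4 = 56, u_5 = 165, v_5 = 68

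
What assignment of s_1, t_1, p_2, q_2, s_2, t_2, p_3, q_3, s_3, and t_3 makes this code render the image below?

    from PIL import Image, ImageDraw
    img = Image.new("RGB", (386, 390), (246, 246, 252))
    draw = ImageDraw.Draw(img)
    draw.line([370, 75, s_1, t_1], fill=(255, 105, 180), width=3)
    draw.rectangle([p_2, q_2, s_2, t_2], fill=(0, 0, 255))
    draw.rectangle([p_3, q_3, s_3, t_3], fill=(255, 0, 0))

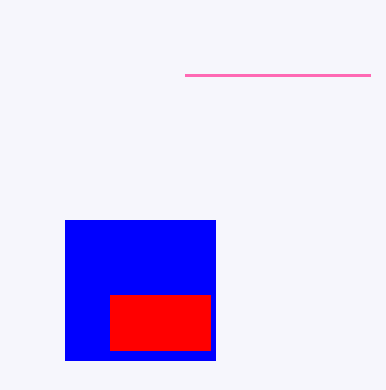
s_1 = 185; t_1 = 75; p_2 = 65; q_2 = 220; s_2 = 215; t_2 = 360; p_3 = 110; q_3 = 295; s_3 = 210; t_3 = 350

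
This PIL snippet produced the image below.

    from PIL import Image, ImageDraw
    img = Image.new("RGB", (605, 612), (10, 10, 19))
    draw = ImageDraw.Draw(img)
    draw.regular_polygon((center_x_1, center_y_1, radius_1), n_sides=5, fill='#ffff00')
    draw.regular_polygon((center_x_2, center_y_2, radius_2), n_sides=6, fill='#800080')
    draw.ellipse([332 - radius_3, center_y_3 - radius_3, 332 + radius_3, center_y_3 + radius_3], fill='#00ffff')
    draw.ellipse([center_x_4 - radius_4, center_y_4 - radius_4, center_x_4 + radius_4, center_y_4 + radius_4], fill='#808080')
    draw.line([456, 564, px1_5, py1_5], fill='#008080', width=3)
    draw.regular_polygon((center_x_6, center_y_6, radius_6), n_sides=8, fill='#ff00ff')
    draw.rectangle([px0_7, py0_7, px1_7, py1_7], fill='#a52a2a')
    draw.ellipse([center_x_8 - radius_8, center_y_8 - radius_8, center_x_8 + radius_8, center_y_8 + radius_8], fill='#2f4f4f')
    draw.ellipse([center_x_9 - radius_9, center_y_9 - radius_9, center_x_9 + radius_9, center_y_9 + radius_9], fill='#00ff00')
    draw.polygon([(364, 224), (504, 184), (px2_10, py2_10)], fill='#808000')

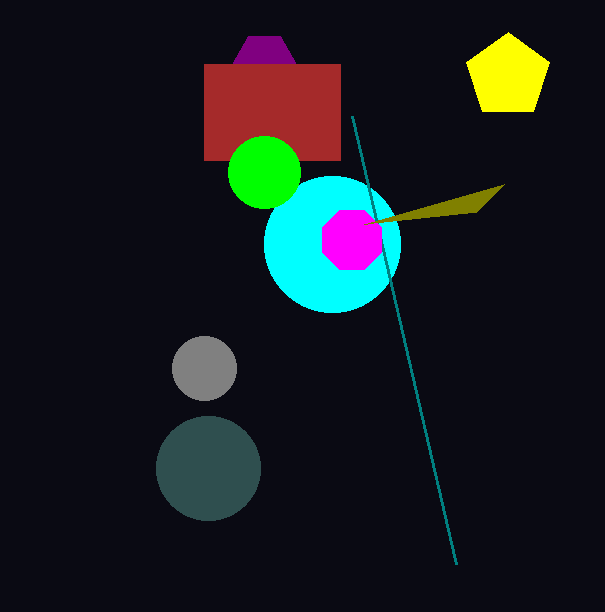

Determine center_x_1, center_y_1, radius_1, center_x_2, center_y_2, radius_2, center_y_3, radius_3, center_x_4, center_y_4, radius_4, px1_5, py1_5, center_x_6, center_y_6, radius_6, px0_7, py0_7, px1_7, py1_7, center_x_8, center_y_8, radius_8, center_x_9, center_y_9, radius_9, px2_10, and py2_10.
center_x_1 = 508; center_y_1 = 76; radius_1 = 44; center_x_2 = 264; center_y_2 = 64; radius_2 = 32; center_y_3 = 244; radius_3 = 68; center_x_4 = 204; center_y_4 = 368; radius_4 = 32; px1_5 = 352; py1_5 = 116; center_x_6 = 352; center_y_6 = 240; radius_6 = 32; px0_7 = 204; py0_7 = 64; px1_7 = 340; py1_7 = 160; center_x_8 = 208; center_y_8 = 468; radius_8 = 52; center_x_9 = 264; center_y_9 = 172; radius_9 = 36; px2_10 = 476; py2_10 = 212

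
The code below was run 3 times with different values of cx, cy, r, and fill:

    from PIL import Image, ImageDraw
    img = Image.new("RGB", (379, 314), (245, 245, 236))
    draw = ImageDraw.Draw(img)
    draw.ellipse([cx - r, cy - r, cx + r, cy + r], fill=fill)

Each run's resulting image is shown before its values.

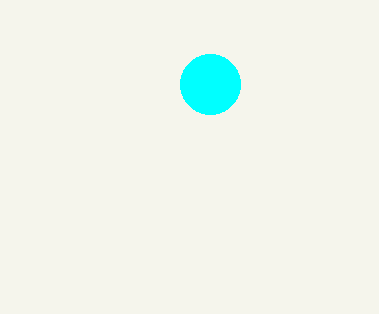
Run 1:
cx = 210; cy = 84; r = 30; fill = 'cyan'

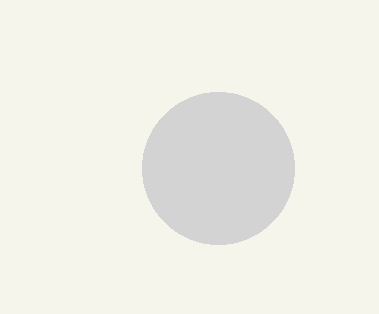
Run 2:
cx = 218, cy = 168, r = 76, fill = 'lightgray'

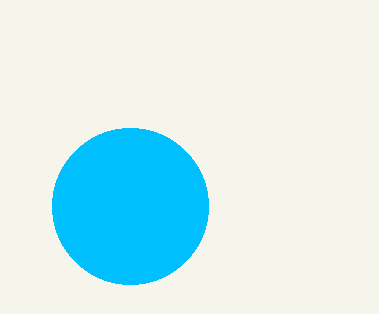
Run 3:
cx = 130
cy = 206
r = 78
fill = 'deepskyblue'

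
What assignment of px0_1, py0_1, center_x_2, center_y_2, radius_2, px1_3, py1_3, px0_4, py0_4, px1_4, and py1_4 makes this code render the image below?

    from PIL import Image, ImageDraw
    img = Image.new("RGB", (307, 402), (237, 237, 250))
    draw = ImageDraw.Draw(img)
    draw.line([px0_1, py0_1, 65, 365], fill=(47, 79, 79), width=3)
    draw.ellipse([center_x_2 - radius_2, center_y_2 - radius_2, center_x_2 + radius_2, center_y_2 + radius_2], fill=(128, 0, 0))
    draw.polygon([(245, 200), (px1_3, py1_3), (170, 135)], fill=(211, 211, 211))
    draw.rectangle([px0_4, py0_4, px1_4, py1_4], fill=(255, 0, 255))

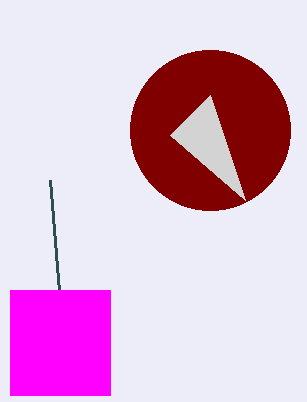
px0_1 = 50; py0_1 = 180; center_x_2 = 210; center_y_2 = 130; radius_2 = 80; px1_3 = 210; py1_3 = 95; px0_4 = 10; py0_4 = 290; px1_4 = 110; py1_4 = 395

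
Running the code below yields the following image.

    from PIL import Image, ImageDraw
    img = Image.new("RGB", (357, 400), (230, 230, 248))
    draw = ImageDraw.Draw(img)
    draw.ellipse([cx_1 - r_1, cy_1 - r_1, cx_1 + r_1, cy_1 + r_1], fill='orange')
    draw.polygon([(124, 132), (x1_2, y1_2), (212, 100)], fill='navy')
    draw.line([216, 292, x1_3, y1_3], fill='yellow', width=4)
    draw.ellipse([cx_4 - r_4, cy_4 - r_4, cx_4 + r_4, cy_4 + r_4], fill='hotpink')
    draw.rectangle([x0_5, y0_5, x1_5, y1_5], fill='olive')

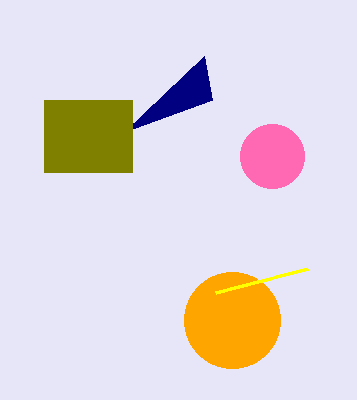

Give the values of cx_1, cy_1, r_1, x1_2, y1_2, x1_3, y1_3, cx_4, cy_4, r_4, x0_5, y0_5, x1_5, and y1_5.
cx_1 = 232; cy_1 = 320; r_1 = 48; x1_2 = 204; y1_2 = 56; x1_3 = 308; y1_3 = 268; cx_4 = 272; cy_4 = 156; r_4 = 32; x0_5 = 44; y0_5 = 100; x1_5 = 132; y1_5 = 172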